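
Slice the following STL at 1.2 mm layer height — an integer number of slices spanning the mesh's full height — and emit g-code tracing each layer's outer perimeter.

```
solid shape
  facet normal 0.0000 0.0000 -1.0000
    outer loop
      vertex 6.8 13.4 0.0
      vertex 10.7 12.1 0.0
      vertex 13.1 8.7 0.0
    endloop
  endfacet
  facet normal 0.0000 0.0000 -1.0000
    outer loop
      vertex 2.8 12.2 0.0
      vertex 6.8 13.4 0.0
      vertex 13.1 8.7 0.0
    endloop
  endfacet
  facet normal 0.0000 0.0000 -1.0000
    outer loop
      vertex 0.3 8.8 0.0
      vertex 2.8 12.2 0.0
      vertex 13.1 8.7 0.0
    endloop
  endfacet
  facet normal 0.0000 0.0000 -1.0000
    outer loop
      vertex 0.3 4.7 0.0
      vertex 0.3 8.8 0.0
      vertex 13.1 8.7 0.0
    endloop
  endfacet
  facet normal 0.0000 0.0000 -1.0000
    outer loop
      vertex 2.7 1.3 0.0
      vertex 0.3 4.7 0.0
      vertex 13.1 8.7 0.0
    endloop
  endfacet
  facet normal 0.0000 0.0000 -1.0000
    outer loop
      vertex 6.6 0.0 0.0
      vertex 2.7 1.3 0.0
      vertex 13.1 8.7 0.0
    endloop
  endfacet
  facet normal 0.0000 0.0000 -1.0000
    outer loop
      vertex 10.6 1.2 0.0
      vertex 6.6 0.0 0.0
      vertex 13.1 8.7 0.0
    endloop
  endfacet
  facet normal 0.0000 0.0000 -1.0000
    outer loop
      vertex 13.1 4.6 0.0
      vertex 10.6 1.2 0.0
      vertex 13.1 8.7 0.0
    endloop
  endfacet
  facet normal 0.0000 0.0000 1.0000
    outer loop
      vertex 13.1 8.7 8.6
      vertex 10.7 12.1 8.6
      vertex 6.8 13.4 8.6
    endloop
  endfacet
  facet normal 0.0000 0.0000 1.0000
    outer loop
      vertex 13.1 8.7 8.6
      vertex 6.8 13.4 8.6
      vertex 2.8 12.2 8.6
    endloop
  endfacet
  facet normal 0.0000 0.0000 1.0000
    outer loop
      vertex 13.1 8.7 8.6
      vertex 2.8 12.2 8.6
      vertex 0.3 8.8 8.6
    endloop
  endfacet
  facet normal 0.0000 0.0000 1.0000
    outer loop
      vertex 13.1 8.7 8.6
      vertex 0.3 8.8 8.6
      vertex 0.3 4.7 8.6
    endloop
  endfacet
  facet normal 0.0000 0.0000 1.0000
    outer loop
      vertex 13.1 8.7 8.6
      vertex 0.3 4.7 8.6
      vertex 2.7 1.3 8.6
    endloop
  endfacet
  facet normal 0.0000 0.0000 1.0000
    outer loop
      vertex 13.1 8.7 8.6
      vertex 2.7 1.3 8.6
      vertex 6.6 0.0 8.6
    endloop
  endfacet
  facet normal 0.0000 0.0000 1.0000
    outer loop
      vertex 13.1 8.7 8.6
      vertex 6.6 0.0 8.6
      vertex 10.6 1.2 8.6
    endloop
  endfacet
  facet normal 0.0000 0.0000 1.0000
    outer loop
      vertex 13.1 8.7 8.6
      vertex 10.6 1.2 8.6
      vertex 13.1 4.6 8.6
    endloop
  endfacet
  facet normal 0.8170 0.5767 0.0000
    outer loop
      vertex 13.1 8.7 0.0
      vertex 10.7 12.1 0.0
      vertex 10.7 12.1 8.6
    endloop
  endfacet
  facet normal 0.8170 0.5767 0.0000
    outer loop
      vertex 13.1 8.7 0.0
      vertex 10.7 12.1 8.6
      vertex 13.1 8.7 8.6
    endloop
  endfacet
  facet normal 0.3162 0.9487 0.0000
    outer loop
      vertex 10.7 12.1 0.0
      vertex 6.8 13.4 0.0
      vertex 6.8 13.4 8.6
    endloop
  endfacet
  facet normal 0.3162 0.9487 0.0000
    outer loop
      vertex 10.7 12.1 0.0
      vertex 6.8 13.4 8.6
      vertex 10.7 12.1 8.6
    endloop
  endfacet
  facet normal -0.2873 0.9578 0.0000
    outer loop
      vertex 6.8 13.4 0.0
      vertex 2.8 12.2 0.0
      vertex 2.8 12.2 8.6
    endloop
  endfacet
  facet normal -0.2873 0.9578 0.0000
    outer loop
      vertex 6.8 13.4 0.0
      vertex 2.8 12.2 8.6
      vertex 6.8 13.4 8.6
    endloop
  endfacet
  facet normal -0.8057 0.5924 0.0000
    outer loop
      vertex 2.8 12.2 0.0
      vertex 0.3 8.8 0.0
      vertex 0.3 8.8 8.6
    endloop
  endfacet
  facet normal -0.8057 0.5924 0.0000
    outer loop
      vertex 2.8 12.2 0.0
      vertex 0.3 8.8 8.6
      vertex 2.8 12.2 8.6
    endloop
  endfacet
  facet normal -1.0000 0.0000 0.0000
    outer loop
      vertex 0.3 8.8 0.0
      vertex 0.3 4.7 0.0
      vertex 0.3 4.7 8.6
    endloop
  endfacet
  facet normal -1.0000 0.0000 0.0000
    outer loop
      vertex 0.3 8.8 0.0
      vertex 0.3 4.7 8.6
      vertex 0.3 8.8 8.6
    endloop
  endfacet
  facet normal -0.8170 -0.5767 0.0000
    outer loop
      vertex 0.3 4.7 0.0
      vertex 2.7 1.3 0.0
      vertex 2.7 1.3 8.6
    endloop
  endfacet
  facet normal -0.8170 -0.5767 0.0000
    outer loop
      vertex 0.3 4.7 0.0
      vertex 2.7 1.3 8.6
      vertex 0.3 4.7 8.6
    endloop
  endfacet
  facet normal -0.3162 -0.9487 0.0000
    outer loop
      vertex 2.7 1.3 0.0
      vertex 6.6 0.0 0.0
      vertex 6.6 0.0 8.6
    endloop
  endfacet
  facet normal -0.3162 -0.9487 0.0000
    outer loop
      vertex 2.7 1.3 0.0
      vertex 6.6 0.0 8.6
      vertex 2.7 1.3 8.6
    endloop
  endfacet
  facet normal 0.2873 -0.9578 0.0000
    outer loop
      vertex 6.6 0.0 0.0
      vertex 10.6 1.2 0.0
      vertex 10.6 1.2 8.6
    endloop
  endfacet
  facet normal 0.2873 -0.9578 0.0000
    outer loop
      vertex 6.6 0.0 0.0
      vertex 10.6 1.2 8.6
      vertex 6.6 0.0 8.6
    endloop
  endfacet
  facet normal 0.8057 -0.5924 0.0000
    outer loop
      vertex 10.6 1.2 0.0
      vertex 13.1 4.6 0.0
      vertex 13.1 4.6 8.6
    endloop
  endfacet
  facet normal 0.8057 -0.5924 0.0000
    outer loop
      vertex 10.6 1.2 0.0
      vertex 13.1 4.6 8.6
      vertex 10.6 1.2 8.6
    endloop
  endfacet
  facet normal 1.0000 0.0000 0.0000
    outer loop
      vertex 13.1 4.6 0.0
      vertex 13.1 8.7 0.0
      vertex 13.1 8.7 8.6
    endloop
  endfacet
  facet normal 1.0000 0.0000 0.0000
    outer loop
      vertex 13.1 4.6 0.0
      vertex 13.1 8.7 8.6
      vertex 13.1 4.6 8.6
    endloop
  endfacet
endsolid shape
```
; perimeter-only toolpath
G21 ; units = mm
G90 ; absolute positioning
G28 ; home
; layer 1
G0 Z1.2
G0 X13.1 Y8.7
G1 X10.7 Y12.1
G1 X6.8 Y13.4
G1 X2.8 Y12.2
G1 X0.3 Y8.8
G1 X0.3 Y4.7
G1 X2.7 Y1.3
G1 X6.6 Y0.0
G1 X10.6 Y1.2
G1 X13.1 Y4.6
G1 X13.1 Y8.7
; layer 2
G0 Z2.5
G0 X13.1 Y8.7
G1 X10.7 Y12.1
G1 X6.8 Y13.4
G1 X2.8 Y12.2
G1 X0.3 Y8.8
G1 X0.3 Y4.7
G1 X2.7 Y1.3
G1 X6.6 Y0.0
G1 X10.6 Y1.2
G1 X13.1 Y4.6
G1 X13.1 Y8.7
; layer 3
G0 Z3.7
G0 X13.1 Y8.7
G1 X10.7 Y12.1
G1 X6.8 Y13.4
G1 X2.8 Y12.2
G1 X0.3 Y8.8
G1 X0.3 Y4.7
G1 X2.7 Y1.3
G1 X6.6 Y0.0
G1 X10.6 Y1.2
G1 X13.1 Y4.6
G1 X13.1 Y8.7
; layer 4
G0 Z4.9
G0 X13.1 Y8.7
G1 X10.7 Y12.1
G1 X6.8 Y13.4
G1 X2.8 Y12.2
G1 X0.3 Y8.8
G1 X0.3 Y4.7
G1 X2.7 Y1.3
G1 X6.6 Y0.0
G1 X10.6 Y1.2
G1 X13.1 Y4.6
G1 X13.1 Y8.7
; layer 5
G0 Z6.1
G0 X13.1 Y8.7
G1 X10.7 Y12.1
G1 X6.8 Y13.4
G1 X2.8 Y12.2
G1 X0.3 Y8.8
G1 X0.3 Y4.7
G1 X2.7 Y1.3
G1 X6.6 Y0.0
G1 X10.6 Y1.2
G1 X13.1 Y4.6
G1 X13.1 Y8.7
; layer 6
G0 Z7.4
G0 X13.1 Y8.7
G1 X10.7 Y12.1
G1 X6.8 Y13.4
G1 X2.8 Y12.2
G1 X0.3 Y8.8
G1 X0.3 Y4.7
G1 X2.7 Y1.3
G1 X6.6 Y0.0
G1 X10.6 Y1.2
G1 X13.1 Y4.6
G1 X13.1 Y8.7
; layer 7
G0 Z8.6
G0 X13.1 Y8.7
G1 X10.7 Y12.1
G1 X6.8 Y13.4
G1 X2.8 Y12.2
G1 X0.3 Y8.8
G1 X0.3 Y4.7
G1 X2.7 Y1.3
G1 X6.6 Y0.0
G1 X10.6 Y1.2
G1 X13.1 Y4.6
G1 X13.1 Y8.7
M2 ; end

The solid is a regular 10-sided prism (a cylinder approximated with 10 flat sides), circumscribed radius ≈ 6.7 mm, height ≈ 8.6 mm. Slicing at Δz = 1.2 mm — 7 equal slices spanning the solid's height, so layer i sits at z = i·h/7 — gives 7 non-empty perimeters. Each is a 10-segment closed polygon; G0 lifts to the layer z and rapids to the start vertex, then G1 traces the edges.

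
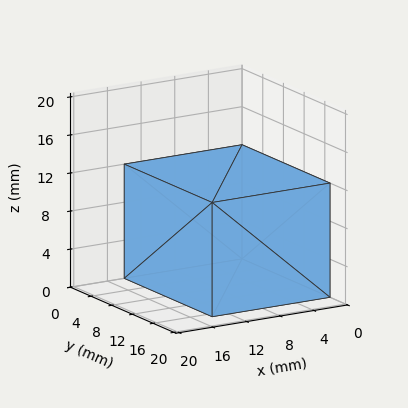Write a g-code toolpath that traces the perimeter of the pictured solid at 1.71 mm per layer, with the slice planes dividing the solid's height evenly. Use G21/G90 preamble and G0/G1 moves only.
Reading the render: the shape is a rectangular box, roughly 14 × 17 mm footprint and 12 mm tall (dimensions read to the nearest mm from the axis ticks). For the g-code, the solid's height is divided into equal slices at the stated Δz and each level perimeter traced with G1 moves after a G0 lift.

; perimeter-only toolpath
G21 ; units = mm
G90 ; absolute positioning
G28 ; home
; layer 1
G0 Z1.71
G0 X0.00 Y0.00
G1 X14.00 Y0.00
G1 X14.00 Y17.00
G1 X0.00 Y17.00
G1 X0.00 Y0.00
; layer 2
G0 Z3.43
G0 X0.00 Y0.00
G1 X14.00 Y0.00
G1 X14.00 Y17.00
G1 X0.00 Y17.00
G1 X0.00 Y0.00
; layer 3
G0 Z5.14
G0 X0.00 Y0.00
G1 X14.00 Y0.00
G1 X14.00 Y17.00
G1 X0.00 Y17.00
G1 X0.00 Y0.00
; layer 4
G0 Z6.86
G0 X0.00 Y0.00
G1 X14.00 Y0.00
G1 X14.00 Y17.00
G1 X0.00 Y17.00
G1 X0.00 Y0.00
; layer 5
G0 Z8.57
G0 X0.00 Y0.00
G1 X14.00 Y0.00
G1 X14.00 Y17.00
G1 X0.00 Y17.00
G1 X0.00 Y0.00
; layer 6
G0 Z10.29
G0 X0.00 Y0.00
G1 X14.00 Y0.00
G1 X14.00 Y17.00
G1 X0.00 Y17.00
G1 X0.00 Y0.00
; layer 7
G0 Z12.00
G0 X0.00 Y0.00
G1 X14.00 Y0.00
G1 X14.00 Y17.00
G1 X0.00 Y17.00
G1 X0.00 Y0.00
M2 ; end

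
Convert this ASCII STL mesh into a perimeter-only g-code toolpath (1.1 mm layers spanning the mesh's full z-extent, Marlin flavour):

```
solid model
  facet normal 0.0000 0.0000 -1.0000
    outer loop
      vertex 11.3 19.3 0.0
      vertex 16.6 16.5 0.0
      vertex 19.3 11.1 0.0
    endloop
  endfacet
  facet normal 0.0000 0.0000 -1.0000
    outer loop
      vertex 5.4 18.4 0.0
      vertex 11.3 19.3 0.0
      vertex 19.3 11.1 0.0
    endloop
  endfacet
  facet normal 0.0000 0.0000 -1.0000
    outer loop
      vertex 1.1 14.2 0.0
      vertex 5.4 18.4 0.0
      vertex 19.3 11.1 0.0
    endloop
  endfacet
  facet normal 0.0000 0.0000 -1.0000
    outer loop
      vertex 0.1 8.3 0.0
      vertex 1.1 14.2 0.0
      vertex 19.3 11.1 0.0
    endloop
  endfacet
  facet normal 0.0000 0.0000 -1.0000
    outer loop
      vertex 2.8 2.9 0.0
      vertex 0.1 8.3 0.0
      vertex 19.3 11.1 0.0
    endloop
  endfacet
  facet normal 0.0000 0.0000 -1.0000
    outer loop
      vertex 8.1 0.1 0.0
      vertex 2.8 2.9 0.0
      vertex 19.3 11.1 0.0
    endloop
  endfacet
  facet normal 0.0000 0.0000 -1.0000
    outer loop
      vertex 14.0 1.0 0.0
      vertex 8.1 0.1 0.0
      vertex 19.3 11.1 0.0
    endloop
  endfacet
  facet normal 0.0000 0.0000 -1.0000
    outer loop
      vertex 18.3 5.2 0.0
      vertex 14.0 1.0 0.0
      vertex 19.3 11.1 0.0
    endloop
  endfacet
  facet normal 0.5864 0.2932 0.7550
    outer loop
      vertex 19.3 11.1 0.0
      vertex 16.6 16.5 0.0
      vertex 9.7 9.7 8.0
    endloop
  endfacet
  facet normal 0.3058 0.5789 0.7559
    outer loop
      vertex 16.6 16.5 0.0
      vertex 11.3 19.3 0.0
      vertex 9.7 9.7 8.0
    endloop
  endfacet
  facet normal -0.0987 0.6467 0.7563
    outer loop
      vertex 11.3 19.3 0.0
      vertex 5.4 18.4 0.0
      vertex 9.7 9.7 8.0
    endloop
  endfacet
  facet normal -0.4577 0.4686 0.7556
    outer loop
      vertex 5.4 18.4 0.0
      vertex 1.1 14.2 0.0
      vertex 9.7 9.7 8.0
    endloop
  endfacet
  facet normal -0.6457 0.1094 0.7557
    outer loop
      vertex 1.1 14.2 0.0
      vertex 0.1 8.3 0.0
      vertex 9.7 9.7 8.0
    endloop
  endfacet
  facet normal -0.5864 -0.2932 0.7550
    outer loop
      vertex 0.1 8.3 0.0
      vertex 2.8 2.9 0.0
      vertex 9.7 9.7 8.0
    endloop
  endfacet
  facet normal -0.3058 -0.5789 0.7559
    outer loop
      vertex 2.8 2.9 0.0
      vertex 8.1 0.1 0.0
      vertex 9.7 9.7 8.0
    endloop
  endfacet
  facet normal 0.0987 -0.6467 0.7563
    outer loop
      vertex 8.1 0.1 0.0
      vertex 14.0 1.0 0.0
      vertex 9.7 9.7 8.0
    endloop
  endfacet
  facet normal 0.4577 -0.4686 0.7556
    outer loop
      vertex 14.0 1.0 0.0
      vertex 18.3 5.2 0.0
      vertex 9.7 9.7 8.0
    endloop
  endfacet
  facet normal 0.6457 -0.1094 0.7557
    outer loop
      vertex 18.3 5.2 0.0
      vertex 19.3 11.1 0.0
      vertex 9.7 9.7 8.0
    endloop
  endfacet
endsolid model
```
; perimeter-only toolpath
G21 ; units = mm
G90 ; absolute positioning
G28 ; home
; layer 1
G0 Z1.1
G0 X17.9 Y10.9
G1 X15.6 Y15.5
G1 X11.1 Y17.9
G1 X6.0 Y17.2
G1 X2.3 Y13.6
G1 X1.5 Y8.5
G1 X3.8 Y3.9
G1 X8.3 Y1.5
G1 X13.4 Y2.2
G1 X17.1 Y5.8
G1 X17.9 Y10.9
; layer 2
G0 Z2.3
G0 X16.6 Y10.7
G1 X14.6 Y14.6
G1 X10.8 Y16.6
G1 X6.6 Y15.9
G1 X3.6 Y12.9
G1 X2.8 Y8.7
G1 X4.8 Y4.8
G1 X8.6 Y2.8
G1 X12.8 Y3.5
G1 X15.8 Y6.5
G1 X16.6 Y10.7
; layer 3
G0 Z3.4
G0 X15.2 Y10.5
G1 X13.6 Y13.6
G1 X10.6 Y15.2
G1 X7.2 Y14.7
G1 X4.8 Y12.3
G1 X4.2 Y8.9
G1 X5.8 Y5.8
G1 X8.8 Y4.2
G1 X12.2 Y4.7
G1 X14.6 Y7.1
G1 X15.2 Y10.5
; layer 4
G0 Z4.6
G0 X13.8 Y10.3
G1 X12.7 Y12.6
G1 X10.4 Y13.8
G1 X7.9 Y13.4
G1 X6.0 Y11.6
G1 X5.6 Y9.1
G1 X6.7 Y6.8
G1 X9.0 Y5.6
G1 X11.5 Y6.0
G1 X13.4 Y7.8
G1 X13.8 Y10.3
; layer 5
G0 Z5.7
G0 X12.4 Y10.1
G1 X11.7 Y11.6
G1 X10.2 Y12.4
G1 X8.5 Y12.2
G1 X7.2 Y11.0
G1 X7.0 Y9.3
G1 X7.7 Y7.8
G1 X9.2 Y7.0
G1 X10.9 Y7.2
G1 X12.2 Y8.4
G1 X12.4 Y10.1
; layer 6
G0 Z6.9
G0 X11.1 Y9.9
G1 X10.7 Y10.7
G1 X9.9 Y11.1
G1 X9.1 Y10.9
G1 X8.5 Y10.3
G1 X8.3 Y9.5
G1 X8.7 Y8.7
G1 X9.5 Y8.3
G1 X10.3 Y8.5
G1 X10.9 Y9.1
G1 X11.1 Y9.9
M2 ; end

The solid is a regular 10-sided pyramid, base circumscribed radius ≈ 9.7 mm, apex at z ≈ 8 mm. Slicing at Δz = 1.1 mm — 7 equal slices spanning the solid's height, so layer i sits at z = i·h/7 — gives 6 non-empty perimeters. Each is a 10-segment closed polygon; G0 lifts to the layer z and rapids to the start vertex, then G1 traces the edges. The cross-section shrinks linearly with z (the slice at the apex is degenerate and omitted).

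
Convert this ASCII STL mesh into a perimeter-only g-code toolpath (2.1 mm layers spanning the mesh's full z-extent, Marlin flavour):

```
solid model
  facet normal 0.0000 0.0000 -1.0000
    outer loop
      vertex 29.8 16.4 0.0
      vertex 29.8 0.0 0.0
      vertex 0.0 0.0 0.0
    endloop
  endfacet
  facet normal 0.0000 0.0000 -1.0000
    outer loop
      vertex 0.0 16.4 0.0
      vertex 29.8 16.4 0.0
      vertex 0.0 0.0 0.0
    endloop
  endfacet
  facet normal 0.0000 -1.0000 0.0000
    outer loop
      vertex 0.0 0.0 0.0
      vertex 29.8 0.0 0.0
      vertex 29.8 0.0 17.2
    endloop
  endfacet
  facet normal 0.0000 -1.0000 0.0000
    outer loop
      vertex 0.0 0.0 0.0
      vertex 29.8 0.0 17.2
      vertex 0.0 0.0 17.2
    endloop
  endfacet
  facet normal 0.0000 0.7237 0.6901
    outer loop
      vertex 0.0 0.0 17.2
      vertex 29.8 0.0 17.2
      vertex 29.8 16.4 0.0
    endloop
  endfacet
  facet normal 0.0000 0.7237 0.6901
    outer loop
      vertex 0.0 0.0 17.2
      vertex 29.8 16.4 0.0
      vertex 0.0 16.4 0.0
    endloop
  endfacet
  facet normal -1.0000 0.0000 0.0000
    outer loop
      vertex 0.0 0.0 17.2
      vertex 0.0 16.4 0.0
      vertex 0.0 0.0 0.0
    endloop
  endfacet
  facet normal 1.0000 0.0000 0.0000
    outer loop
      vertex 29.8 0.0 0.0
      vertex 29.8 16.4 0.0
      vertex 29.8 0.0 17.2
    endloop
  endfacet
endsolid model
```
; perimeter-only toolpath
G21 ; units = mm
G90 ; absolute positioning
G28 ; home
; layer 1
G0 Z2.1
G0 X0.0 Y0.0
G1 X29.8 Y0.0
G1 X29.8 Y14.3
G1 X0.0 Y14.3
G1 X0.0 Y0.0
; layer 2
G0 Z4.3
G0 X0.0 Y0.0
G1 X29.8 Y0.0
G1 X29.8 Y12.3
G1 X0.0 Y12.3
G1 X0.0 Y0.0
; layer 3
G0 Z6.4
G0 X0.0 Y0.0
G1 X29.8 Y0.0
G1 X29.8 Y10.2
G1 X0.0 Y10.2
G1 X0.0 Y0.0
; layer 4
G0 Z8.6
G0 X0.0 Y0.0
G1 X29.8 Y0.0
G1 X29.8 Y8.2
G1 X0.0 Y8.2
G1 X0.0 Y0.0
; layer 5
G0 Z10.8
G0 X0.0 Y0.0
G1 X29.8 Y0.0
G1 X29.8 Y6.1
G1 X0.0 Y6.1
G1 X0.0 Y0.0
; layer 6
G0 Z12.9
G0 X0.0 Y0.0
G1 X29.8 Y0.0
G1 X29.8 Y4.1
G1 X0.0 Y4.1
G1 X0.0 Y0.0
; layer 7
G0 Z15.0
G0 X0.0 Y0.0
G1 X29.8 Y0.0
G1 X29.8 Y2.0
G1 X0.0 Y2.0
G1 X0.0 Y0.0
M2 ; end

The solid is a wedge (ramp): 29.8 × 16.4 mm base, rising to 17.2 mm along the y=0 edge and sloping linearly to z=0 at y=16.4. Slicing at Δz = 2.1 mm — 8 equal slices spanning the solid's height, so layer i sits at z = i·h/8 — gives 7 non-empty perimeters. Each is a 4-segment closed polygon; G0 lifts to the layer z and rapids to the start vertex, then G1 traces the edges. The cross-section shrinks linearly with z (the slice at the apex is degenerate and omitted).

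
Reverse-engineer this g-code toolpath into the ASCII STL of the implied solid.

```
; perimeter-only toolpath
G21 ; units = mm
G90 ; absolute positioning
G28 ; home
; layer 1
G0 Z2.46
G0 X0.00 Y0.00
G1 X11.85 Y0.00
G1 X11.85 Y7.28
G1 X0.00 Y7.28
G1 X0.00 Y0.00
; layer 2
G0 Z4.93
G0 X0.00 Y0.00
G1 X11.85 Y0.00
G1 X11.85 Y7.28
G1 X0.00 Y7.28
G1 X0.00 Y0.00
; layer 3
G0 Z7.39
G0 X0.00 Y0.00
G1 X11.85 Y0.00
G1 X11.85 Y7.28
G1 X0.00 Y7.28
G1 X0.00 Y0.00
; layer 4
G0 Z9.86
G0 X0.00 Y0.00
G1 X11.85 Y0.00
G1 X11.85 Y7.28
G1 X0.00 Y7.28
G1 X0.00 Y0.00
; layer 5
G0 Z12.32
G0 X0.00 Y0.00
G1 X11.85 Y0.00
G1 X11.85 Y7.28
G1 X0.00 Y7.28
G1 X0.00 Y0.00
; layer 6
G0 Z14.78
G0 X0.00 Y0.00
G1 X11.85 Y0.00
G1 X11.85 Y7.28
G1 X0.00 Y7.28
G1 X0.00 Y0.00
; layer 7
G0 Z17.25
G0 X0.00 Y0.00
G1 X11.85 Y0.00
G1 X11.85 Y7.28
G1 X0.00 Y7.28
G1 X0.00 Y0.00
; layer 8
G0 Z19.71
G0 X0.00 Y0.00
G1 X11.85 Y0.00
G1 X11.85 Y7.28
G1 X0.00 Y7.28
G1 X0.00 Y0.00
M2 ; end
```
solid part
  facet normal 0.0000 0.0000 -1.0000
    outer loop
      vertex 11.85 7.28 0.00
      vertex 11.85 0.00 0.00
      vertex 0.00 0.00 0.00
    endloop
  endfacet
  facet normal 0.0000 0.0000 -1.0000
    outer loop
      vertex 0.00 7.28 0.00
      vertex 11.85 7.28 0.00
      vertex 0.00 0.00 0.00
    endloop
  endfacet
  facet normal 0.0000 0.0000 1.0000
    outer loop
      vertex 0.00 0.00 19.71
      vertex 11.85 0.00 19.71
      vertex 11.85 7.28 19.71
    endloop
  endfacet
  facet normal 0.0000 0.0000 1.0000
    outer loop
      vertex 0.00 0.00 19.71
      vertex 11.85 7.28 19.71
      vertex 0.00 7.28 19.71
    endloop
  endfacet
  facet normal 0.0000 -1.0000 0.0000
    outer loop
      vertex 0.00 0.00 0.00
      vertex 11.85 0.00 0.00
      vertex 11.85 0.00 19.71
    endloop
  endfacet
  facet normal 0.0000 -1.0000 0.0000
    outer loop
      vertex 0.00 0.00 0.00
      vertex 11.85 0.00 19.71
      vertex 0.00 0.00 19.71
    endloop
  endfacet
  facet normal 0.0000 1.0000 0.0000
    outer loop
      vertex 11.85 7.28 19.71
      vertex 11.85 7.28 0.00
      vertex 0.00 7.28 0.00
    endloop
  endfacet
  facet normal 0.0000 1.0000 0.0000
    outer loop
      vertex 0.00 7.28 19.71
      vertex 11.85 7.28 19.71
      vertex 0.00 7.28 0.00
    endloop
  endfacet
  facet normal -1.0000 0.0000 0.0000
    outer loop
      vertex 0.00 7.28 19.71
      vertex 0.00 7.28 0.00
      vertex 0.00 0.00 0.00
    endloop
  endfacet
  facet normal -1.0000 0.0000 0.0000
    outer loop
      vertex 0.00 0.00 19.71
      vertex 0.00 7.28 19.71
      vertex 0.00 0.00 0.00
    endloop
  endfacet
  facet normal 1.0000 0.0000 0.0000
    outer loop
      vertex 11.85 0.00 0.00
      vertex 11.85 7.28 0.00
      vertex 11.85 7.28 19.71
    endloop
  endfacet
  facet normal 1.0000 0.0000 0.0000
    outer loop
      vertex 11.85 0.00 0.00
      vertex 11.85 7.28 19.71
      vertex 11.85 0.00 19.71
    endloop
  endfacet
endsolid part

The G0 Z moves step by Δz≈2.46 mm. Every layer's G1 loop is the same polygon, so the solid is a straight extrusion of it from z=0 to z≈19.7. Closing with flat bottom and top caps and triangulating gives 12 facets — a rectangular box, roughly 11.8 × 7.28 mm footprint and 19.7 mm tall.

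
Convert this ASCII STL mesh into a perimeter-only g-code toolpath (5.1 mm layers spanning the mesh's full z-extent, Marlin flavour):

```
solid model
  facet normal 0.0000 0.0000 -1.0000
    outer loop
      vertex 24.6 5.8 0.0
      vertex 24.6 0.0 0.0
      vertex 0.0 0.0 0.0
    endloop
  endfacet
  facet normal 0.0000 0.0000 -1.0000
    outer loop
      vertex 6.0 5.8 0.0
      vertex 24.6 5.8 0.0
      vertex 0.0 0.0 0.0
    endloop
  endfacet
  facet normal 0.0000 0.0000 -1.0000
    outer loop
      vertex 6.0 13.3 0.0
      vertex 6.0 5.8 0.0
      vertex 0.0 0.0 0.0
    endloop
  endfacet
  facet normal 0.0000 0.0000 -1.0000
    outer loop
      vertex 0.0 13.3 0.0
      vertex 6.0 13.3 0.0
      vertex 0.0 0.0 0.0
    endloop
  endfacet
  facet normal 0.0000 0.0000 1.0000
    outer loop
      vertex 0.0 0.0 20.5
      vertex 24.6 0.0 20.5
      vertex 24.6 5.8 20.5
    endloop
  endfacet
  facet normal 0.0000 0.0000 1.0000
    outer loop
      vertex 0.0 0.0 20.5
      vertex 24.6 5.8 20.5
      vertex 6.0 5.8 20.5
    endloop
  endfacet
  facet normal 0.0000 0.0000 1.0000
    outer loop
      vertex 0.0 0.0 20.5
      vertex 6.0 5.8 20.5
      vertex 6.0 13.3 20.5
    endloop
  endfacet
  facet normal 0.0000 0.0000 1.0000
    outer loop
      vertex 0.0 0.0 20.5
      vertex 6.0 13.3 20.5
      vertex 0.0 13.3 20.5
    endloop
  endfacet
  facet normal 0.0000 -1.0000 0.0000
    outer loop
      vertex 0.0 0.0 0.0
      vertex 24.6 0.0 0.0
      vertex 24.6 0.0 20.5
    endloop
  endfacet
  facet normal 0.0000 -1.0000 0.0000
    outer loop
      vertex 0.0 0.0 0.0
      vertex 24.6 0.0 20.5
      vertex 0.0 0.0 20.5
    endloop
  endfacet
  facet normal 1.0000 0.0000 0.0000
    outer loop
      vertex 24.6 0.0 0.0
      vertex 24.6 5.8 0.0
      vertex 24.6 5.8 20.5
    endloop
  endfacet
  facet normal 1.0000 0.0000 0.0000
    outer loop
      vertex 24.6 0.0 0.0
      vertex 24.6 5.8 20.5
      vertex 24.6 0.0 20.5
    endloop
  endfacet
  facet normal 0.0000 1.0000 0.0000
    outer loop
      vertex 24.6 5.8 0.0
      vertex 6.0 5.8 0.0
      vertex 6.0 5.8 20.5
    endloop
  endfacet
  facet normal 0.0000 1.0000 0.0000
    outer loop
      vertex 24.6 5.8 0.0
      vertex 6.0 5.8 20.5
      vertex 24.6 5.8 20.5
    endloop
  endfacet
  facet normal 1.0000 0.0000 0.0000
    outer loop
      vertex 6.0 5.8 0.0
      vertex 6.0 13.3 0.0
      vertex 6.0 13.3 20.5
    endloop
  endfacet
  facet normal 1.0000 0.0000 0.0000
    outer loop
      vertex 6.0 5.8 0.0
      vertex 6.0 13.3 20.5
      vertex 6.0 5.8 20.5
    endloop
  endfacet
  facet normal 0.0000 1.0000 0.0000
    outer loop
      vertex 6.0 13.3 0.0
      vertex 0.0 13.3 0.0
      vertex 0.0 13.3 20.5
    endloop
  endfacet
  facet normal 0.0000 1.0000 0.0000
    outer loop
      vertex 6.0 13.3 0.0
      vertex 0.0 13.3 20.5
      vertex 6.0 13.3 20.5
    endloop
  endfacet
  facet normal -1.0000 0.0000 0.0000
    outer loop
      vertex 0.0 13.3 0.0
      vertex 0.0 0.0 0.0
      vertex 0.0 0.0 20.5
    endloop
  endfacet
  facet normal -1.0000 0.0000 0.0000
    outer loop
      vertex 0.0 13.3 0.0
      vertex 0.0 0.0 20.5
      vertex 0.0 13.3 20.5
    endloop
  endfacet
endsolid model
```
; perimeter-only toolpath
G21 ; units = mm
G90 ; absolute positioning
G28 ; home
; layer 1
G0 Z5.1
G0 X0.0 Y0.0
G1 X24.6 Y0.0
G1 X24.6 Y5.8
G1 X6.0 Y5.8
G1 X6.0 Y13.3
G1 X0.0 Y13.3
G1 X0.0 Y0.0
; layer 2
G0 Z10.2
G0 X0.0 Y0.0
G1 X24.6 Y0.0
G1 X24.6 Y5.8
G1 X6.0 Y5.8
G1 X6.0 Y13.3
G1 X0.0 Y13.3
G1 X0.0 Y0.0
; layer 3
G0 Z15.4
G0 X0.0 Y0.0
G1 X24.6 Y0.0
G1 X24.6 Y5.8
G1 X6.0 Y5.8
G1 X6.0 Y13.3
G1 X0.0 Y13.3
G1 X0.0 Y0.0
; layer 4
G0 Z20.5
G0 X0.0 Y0.0
G1 X24.6 Y0.0
G1 X24.6 Y5.8
G1 X6.0 Y5.8
G1 X6.0 Y13.3
G1 X0.0 Y13.3
G1 X0.0 Y0.0
M2 ; end

The solid is an L-shaped prism: outer 24.6 × 13.3 mm, arm thicknesses ≈ 5.8 mm (horizontal) and 6 mm (vertical), extruded 20.5 mm in z. Slicing at Δz = 5.1 mm — 4 equal slices spanning the solid's height, so layer i sits at z = i·h/4 — gives 4 non-empty perimeters. Each is a 6-segment closed polygon; G0 lifts to the layer z and rapids to the start vertex, then G1 traces the edges.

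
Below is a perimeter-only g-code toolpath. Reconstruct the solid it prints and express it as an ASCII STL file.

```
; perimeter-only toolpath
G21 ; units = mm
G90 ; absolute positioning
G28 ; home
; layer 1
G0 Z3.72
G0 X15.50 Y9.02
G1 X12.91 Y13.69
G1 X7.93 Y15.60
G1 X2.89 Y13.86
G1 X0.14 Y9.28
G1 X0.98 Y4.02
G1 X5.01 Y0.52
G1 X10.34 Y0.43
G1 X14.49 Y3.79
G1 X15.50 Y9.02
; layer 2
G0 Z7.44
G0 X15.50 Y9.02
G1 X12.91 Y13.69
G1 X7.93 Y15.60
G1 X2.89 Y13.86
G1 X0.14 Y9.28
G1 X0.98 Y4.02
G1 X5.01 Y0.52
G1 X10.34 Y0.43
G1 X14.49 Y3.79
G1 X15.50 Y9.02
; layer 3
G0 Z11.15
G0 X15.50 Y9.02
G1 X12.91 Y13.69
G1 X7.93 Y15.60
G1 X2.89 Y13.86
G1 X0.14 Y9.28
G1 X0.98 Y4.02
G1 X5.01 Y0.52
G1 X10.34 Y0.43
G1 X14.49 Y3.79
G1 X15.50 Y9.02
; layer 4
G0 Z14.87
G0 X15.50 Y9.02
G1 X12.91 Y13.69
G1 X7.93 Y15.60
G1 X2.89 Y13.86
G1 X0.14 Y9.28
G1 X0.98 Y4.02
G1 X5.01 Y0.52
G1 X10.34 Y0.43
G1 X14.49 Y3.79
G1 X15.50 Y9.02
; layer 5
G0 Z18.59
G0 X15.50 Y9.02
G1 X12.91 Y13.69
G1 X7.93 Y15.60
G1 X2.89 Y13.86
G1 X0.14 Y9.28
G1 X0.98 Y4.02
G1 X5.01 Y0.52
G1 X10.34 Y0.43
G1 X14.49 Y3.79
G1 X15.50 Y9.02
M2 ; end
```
solid part
  facet normal 0.0000 0.0000 -1.0000
    outer loop
      vertex 7.93 15.60 0.00
      vertex 12.91 13.69 0.00
      vertex 15.50 9.02 0.00
    endloop
  endfacet
  facet normal 0.0000 0.0000 -1.0000
    outer loop
      vertex 2.89 13.86 0.00
      vertex 7.93 15.60 0.00
      vertex 15.50 9.02 0.00
    endloop
  endfacet
  facet normal 0.0000 0.0000 -1.0000
    outer loop
      vertex 0.14 9.28 0.00
      vertex 2.89 13.86 0.00
      vertex 15.50 9.02 0.00
    endloop
  endfacet
  facet normal 0.0000 0.0000 -1.0000
    outer loop
      vertex 0.98 4.02 0.00
      vertex 0.14 9.28 0.00
      vertex 15.50 9.02 0.00
    endloop
  endfacet
  facet normal 0.0000 0.0000 -1.0000
    outer loop
      vertex 5.01 0.52 0.00
      vertex 0.98 4.02 0.00
      vertex 15.50 9.02 0.00
    endloop
  endfacet
  facet normal 0.0000 0.0000 -1.0000
    outer loop
      vertex 10.34 0.43 0.00
      vertex 5.01 0.52 0.00
      vertex 15.50 9.02 0.00
    endloop
  endfacet
  facet normal 0.0000 0.0000 -1.0000
    outer loop
      vertex 14.49 3.79 0.00
      vertex 10.34 0.43 0.00
      vertex 15.50 9.02 0.00
    endloop
  endfacet
  facet normal 0.0000 0.0000 1.0000
    outer loop
      vertex 15.50 9.02 18.59
      vertex 12.91 13.69 18.59
      vertex 7.93 15.60 18.59
    endloop
  endfacet
  facet normal 0.0000 0.0000 1.0000
    outer loop
      vertex 15.50 9.02 18.59
      vertex 7.93 15.60 18.59
      vertex 2.89 13.86 18.59
    endloop
  endfacet
  facet normal 0.0000 0.0000 1.0000
    outer loop
      vertex 15.50 9.02 18.59
      vertex 2.89 13.86 18.59
      vertex 0.14 9.28 18.59
    endloop
  endfacet
  facet normal 0.0000 0.0000 1.0000
    outer loop
      vertex 15.50 9.02 18.59
      vertex 0.14 9.28 18.59
      vertex 0.98 4.02 18.59
    endloop
  endfacet
  facet normal 0.0000 0.0000 1.0000
    outer loop
      vertex 15.50 9.02 18.59
      vertex 0.98 4.02 18.59
      vertex 5.01 0.52 18.59
    endloop
  endfacet
  facet normal 0.0000 0.0000 1.0000
    outer loop
      vertex 15.50 9.02 18.59
      vertex 5.01 0.52 18.59
      vertex 10.34 0.43 18.59
    endloop
  endfacet
  facet normal 0.0000 0.0000 1.0000
    outer loop
      vertex 15.50 9.02 18.59
      vertex 10.34 0.43 18.59
      vertex 14.49 3.79 18.59
    endloop
  endfacet
  facet normal 0.8745 0.4850 0.0000
    outer loop
      vertex 15.50 9.02 0.00
      vertex 12.91 13.69 0.00
      vertex 12.91 13.69 18.59
    endloop
  endfacet
  facet normal 0.8745 0.4850 0.0000
    outer loop
      vertex 15.50 9.02 0.00
      vertex 12.91 13.69 18.59
      vertex 15.50 9.02 18.59
    endloop
  endfacet
  facet normal 0.3581 0.9337 0.0000
    outer loop
      vertex 12.91 13.69 0.00
      vertex 7.93 15.60 0.00
      vertex 7.93 15.60 18.59
    endloop
  endfacet
  facet normal 0.3581 0.9337 0.0000
    outer loop
      vertex 12.91 13.69 0.00
      vertex 7.93 15.60 18.59
      vertex 12.91 13.69 18.59
    endloop
  endfacet
  facet normal -0.3263 0.9453 0.0000
    outer loop
      vertex 7.93 15.60 0.00
      vertex 2.89 13.86 0.00
      vertex 2.89 13.86 18.59
    endloop
  endfacet
  facet normal -0.3263 0.9453 0.0000
    outer loop
      vertex 7.93 15.60 0.00
      vertex 2.89 13.86 18.59
      vertex 7.93 15.60 18.59
    endloop
  endfacet
  facet normal -0.8573 0.5148 0.0000
    outer loop
      vertex 2.89 13.86 0.00
      vertex 0.14 9.28 0.00
      vertex 0.14 9.28 18.59
    endloop
  endfacet
  facet normal -0.8573 0.5148 0.0000
    outer loop
      vertex 2.89 13.86 0.00
      vertex 0.14 9.28 18.59
      vertex 2.89 13.86 18.59
    endloop
  endfacet
  facet normal -0.9875 -0.1577 0.0000
    outer loop
      vertex 0.14 9.28 0.00
      vertex 0.98 4.02 0.00
      vertex 0.98 4.02 18.59
    endloop
  endfacet
  facet normal -0.9875 -0.1577 0.0000
    outer loop
      vertex 0.14 9.28 0.00
      vertex 0.98 4.02 18.59
      vertex 0.14 9.28 18.59
    endloop
  endfacet
  facet normal -0.6557 -0.7550 0.0000
    outer loop
      vertex 0.98 4.02 0.00
      vertex 5.01 0.52 0.00
      vertex 5.01 0.52 18.59
    endloop
  endfacet
  facet normal -0.6557 -0.7550 0.0000
    outer loop
      vertex 0.98 4.02 0.00
      vertex 5.01 0.52 18.59
      vertex 0.98 4.02 18.59
    endloop
  endfacet
  facet normal -0.0169 -0.9999 0.0000
    outer loop
      vertex 5.01 0.52 0.00
      vertex 10.34 0.43 0.00
      vertex 10.34 0.43 18.59
    endloop
  endfacet
  facet normal -0.0169 -0.9999 0.0000
    outer loop
      vertex 5.01 0.52 0.00
      vertex 10.34 0.43 18.59
      vertex 5.01 0.52 18.59
    endloop
  endfacet
  facet normal 0.6293 -0.7772 0.0000
    outer loop
      vertex 10.34 0.43 0.00
      vertex 14.49 3.79 0.00
      vertex 14.49 3.79 18.59
    endloop
  endfacet
  facet normal 0.6293 -0.7772 0.0000
    outer loop
      vertex 10.34 0.43 0.00
      vertex 14.49 3.79 18.59
      vertex 10.34 0.43 18.59
    endloop
  endfacet
  facet normal 0.9819 -0.1896 0.0000
    outer loop
      vertex 14.49 3.79 0.00
      vertex 15.50 9.02 0.00
      vertex 15.50 9.02 18.59
    endloop
  endfacet
  facet normal 0.9819 -0.1896 0.0000
    outer loop
      vertex 14.49 3.79 0.00
      vertex 15.50 9.02 18.59
      vertex 14.49 3.79 18.59
    endloop
  endfacet
endsolid part

The G0 Z moves step by Δz≈3.72 mm. Every layer's G1 loop is the same polygon, so the solid is a straight extrusion of it from z=0 to z≈18.6. Closing with flat bottom and top caps and triangulating gives 32 facets — a regular 9-sided prism (a cylinder approximated with 9 flat sides), circumscribed radius ≈ 7.8 mm, height ≈ 18.6 mm.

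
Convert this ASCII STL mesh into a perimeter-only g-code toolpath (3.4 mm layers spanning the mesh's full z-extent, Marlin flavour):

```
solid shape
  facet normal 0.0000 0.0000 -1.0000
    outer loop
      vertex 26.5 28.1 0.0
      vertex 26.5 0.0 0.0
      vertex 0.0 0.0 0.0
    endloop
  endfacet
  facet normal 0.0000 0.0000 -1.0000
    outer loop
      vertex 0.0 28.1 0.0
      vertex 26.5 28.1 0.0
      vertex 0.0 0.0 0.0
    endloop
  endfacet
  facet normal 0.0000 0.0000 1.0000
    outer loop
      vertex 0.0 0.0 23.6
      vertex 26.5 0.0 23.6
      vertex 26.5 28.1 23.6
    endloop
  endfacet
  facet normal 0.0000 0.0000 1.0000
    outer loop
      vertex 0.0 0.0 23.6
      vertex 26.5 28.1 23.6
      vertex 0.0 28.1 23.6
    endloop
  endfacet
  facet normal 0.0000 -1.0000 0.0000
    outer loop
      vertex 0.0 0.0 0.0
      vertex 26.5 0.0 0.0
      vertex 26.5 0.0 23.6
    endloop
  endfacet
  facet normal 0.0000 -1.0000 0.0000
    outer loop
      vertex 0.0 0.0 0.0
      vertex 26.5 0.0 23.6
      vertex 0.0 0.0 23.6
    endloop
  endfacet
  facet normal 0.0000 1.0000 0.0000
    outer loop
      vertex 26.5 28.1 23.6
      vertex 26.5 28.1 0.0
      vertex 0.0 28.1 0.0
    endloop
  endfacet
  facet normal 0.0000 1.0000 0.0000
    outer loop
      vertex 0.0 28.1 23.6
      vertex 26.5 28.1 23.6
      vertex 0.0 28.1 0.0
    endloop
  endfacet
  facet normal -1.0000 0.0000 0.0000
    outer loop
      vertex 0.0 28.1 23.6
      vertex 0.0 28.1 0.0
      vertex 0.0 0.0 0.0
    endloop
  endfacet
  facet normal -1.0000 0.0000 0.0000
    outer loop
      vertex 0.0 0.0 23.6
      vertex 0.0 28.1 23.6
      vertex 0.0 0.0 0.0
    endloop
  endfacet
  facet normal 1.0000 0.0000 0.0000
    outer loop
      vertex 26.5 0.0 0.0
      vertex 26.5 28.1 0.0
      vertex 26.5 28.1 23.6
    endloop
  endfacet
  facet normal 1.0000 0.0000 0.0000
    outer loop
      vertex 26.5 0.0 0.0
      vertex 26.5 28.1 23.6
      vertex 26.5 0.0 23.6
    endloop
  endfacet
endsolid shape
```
; perimeter-only toolpath
G21 ; units = mm
G90 ; absolute positioning
G28 ; home
; layer 1
G0 Z3.4
G0 X0.0 Y0.0
G1 X26.5 Y0.0
G1 X26.5 Y28.1
G1 X0.0 Y28.1
G1 X0.0 Y0.0
; layer 2
G0 Z6.7
G0 X0.0 Y0.0
G1 X26.5 Y0.0
G1 X26.5 Y28.1
G1 X0.0 Y28.1
G1 X0.0 Y0.0
; layer 3
G0 Z10.1
G0 X0.0 Y0.0
G1 X26.5 Y0.0
G1 X26.5 Y28.1
G1 X0.0 Y28.1
G1 X0.0 Y0.0
; layer 4
G0 Z13.5
G0 X0.0 Y0.0
G1 X26.5 Y0.0
G1 X26.5 Y28.1
G1 X0.0 Y28.1
G1 X0.0 Y0.0
; layer 5
G0 Z16.9
G0 X0.0 Y0.0
G1 X26.5 Y0.0
G1 X26.5 Y28.1
G1 X0.0 Y28.1
G1 X0.0 Y0.0
; layer 6
G0 Z20.2
G0 X0.0 Y0.0
G1 X26.5 Y0.0
G1 X26.5 Y28.1
G1 X0.0 Y28.1
G1 X0.0 Y0.0
; layer 7
G0 Z23.6
G0 X0.0 Y0.0
G1 X26.5 Y0.0
G1 X26.5 Y28.1
G1 X0.0 Y28.1
G1 X0.0 Y0.0
M2 ; end

The solid is a rectangular box, roughly 26.5 × 28.1 mm footprint and 23.6 mm tall. Slicing at Δz = 3.4 mm — 7 equal slices spanning the solid's height, so layer i sits at z = i·h/7 — gives 7 non-empty perimeters. Each is a 4-segment closed polygon; G0 lifts to the layer z and rapids to the start vertex, then G1 traces the edges.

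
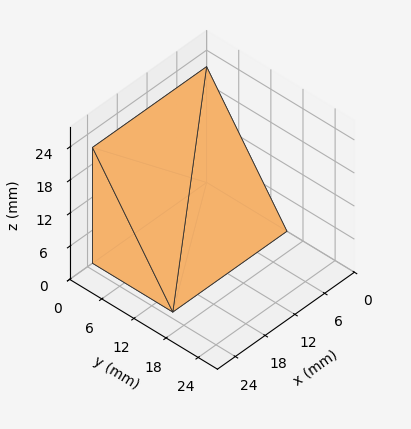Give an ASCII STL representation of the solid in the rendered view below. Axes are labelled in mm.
Reading the render: the shape is a wedge (ramp): 23 × 15 mm base, rising to 21 mm along the y=0 edge and sloping linearly to z=0 at y=15 (dimensions read to the nearest mm from the axis ticks). For the STL, each face is triangulated and given an outward normal.

solid part
  facet normal 0.0000 0.0000 -1.0000
    outer loop
      vertex 23.00 15.00 0.00
      vertex 23.00 0.00 0.00
      vertex 0.00 0.00 0.00
    endloop
  endfacet
  facet normal 0.0000 0.0000 -1.0000
    outer loop
      vertex 0.00 15.00 0.00
      vertex 23.00 15.00 0.00
      vertex 0.00 0.00 0.00
    endloop
  endfacet
  facet normal 0.0000 -1.0000 0.0000
    outer loop
      vertex 0.00 0.00 0.00
      vertex 23.00 0.00 0.00
      vertex 23.00 0.00 21.00
    endloop
  endfacet
  facet normal 0.0000 -1.0000 0.0000
    outer loop
      vertex 0.00 0.00 0.00
      vertex 23.00 0.00 21.00
      vertex 0.00 0.00 21.00
    endloop
  endfacet
  facet normal 0.0000 0.8137 0.5812
    outer loop
      vertex 0.00 0.00 21.00
      vertex 23.00 0.00 21.00
      vertex 23.00 15.00 0.00
    endloop
  endfacet
  facet normal 0.0000 0.8137 0.5812
    outer loop
      vertex 0.00 0.00 21.00
      vertex 23.00 15.00 0.00
      vertex 0.00 15.00 0.00
    endloop
  endfacet
  facet normal -1.0000 0.0000 0.0000
    outer loop
      vertex 0.00 0.00 21.00
      vertex 0.00 15.00 0.00
      vertex 0.00 0.00 0.00
    endloop
  endfacet
  facet normal 1.0000 0.0000 0.0000
    outer loop
      vertex 23.00 0.00 0.00
      vertex 23.00 15.00 0.00
      vertex 23.00 0.00 21.00
    endloop
  endfacet
endsolid part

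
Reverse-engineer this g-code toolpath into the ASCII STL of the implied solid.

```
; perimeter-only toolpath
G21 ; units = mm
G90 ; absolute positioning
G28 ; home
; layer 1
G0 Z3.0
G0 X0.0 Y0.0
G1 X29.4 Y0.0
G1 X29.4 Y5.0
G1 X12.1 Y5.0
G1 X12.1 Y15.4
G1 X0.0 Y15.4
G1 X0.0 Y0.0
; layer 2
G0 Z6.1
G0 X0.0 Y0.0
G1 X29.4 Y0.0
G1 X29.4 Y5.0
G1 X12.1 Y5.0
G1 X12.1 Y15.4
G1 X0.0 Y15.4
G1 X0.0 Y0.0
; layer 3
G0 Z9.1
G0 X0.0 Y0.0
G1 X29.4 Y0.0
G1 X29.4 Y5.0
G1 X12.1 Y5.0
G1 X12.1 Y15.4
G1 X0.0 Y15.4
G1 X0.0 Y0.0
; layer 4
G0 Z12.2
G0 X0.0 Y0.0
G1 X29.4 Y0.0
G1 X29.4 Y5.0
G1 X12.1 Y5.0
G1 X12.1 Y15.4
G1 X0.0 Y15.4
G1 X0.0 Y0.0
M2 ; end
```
solid part
  facet normal 0.0000 0.0000 -1.0000
    outer loop
      vertex 29.4 5.0 0.0
      vertex 29.4 0.0 0.0
      vertex 0.0 0.0 0.0
    endloop
  endfacet
  facet normal 0.0000 0.0000 -1.0000
    outer loop
      vertex 12.1 5.0 0.0
      vertex 29.4 5.0 0.0
      vertex 0.0 0.0 0.0
    endloop
  endfacet
  facet normal 0.0000 0.0000 -1.0000
    outer loop
      vertex 12.1 15.4 0.0
      vertex 12.1 5.0 0.0
      vertex 0.0 0.0 0.0
    endloop
  endfacet
  facet normal 0.0000 0.0000 -1.0000
    outer loop
      vertex 0.0 15.4 0.0
      vertex 12.1 15.4 0.0
      vertex 0.0 0.0 0.0
    endloop
  endfacet
  facet normal 0.0000 0.0000 1.0000
    outer loop
      vertex 0.0 0.0 12.2
      vertex 29.4 0.0 12.2
      vertex 29.4 5.0 12.2
    endloop
  endfacet
  facet normal 0.0000 0.0000 1.0000
    outer loop
      vertex 0.0 0.0 12.2
      vertex 29.4 5.0 12.2
      vertex 12.1 5.0 12.2
    endloop
  endfacet
  facet normal 0.0000 0.0000 1.0000
    outer loop
      vertex 0.0 0.0 12.2
      vertex 12.1 5.0 12.2
      vertex 12.1 15.4 12.2
    endloop
  endfacet
  facet normal 0.0000 0.0000 1.0000
    outer loop
      vertex 0.0 0.0 12.2
      vertex 12.1 15.4 12.2
      vertex 0.0 15.4 12.2
    endloop
  endfacet
  facet normal 0.0000 -1.0000 0.0000
    outer loop
      vertex 0.0 0.0 0.0
      vertex 29.4 0.0 0.0
      vertex 29.4 0.0 12.2
    endloop
  endfacet
  facet normal 0.0000 -1.0000 0.0000
    outer loop
      vertex 0.0 0.0 0.0
      vertex 29.4 0.0 12.2
      vertex 0.0 0.0 12.2
    endloop
  endfacet
  facet normal 1.0000 0.0000 0.0000
    outer loop
      vertex 29.4 0.0 0.0
      vertex 29.4 5.0 0.0
      vertex 29.4 5.0 12.2
    endloop
  endfacet
  facet normal 1.0000 0.0000 0.0000
    outer loop
      vertex 29.4 0.0 0.0
      vertex 29.4 5.0 12.2
      vertex 29.4 0.0 12.2
    endloop
  endfacet
  facet normal 0.0000 1.0000 0.0000
    outer loop
      vertex 29.4 5.0 0.0
      vertex 12.1 5.0 0.0
      vertex 12.1 5.0 12.2
    endloop
  endfacet
  facet normal 0.0000 1.0000 0.0000
    outer loop
      vertex 29.4 5.0 0.0
      vertex 12.1 5.0 12.2
      vertex 29.4 5.0 12.2
    endloop
  endfacet
  facet normal 1.0000 0.0000 0.0000
    outer loop
      vertex 12.1 5.0 0.0
      vertex 12.1 15.4 0.0
      vertex 12.1 15.4 12.2
    endloop
  endfacet
  facet normal 1.0000 0.0000 0.0000
    outer loop
      vertex 12.1 5.0 0.0
      vertex 12.1 15.4 12.2
      vertex 12.1 5.0 12.2
    endloop
  endfacet
  facet normal 0.0000 1.0000 0.0000
    outer loop
      vertex 12.1 15.4 0.0
      vertex 0.0 15.4 0.0
      vertex 0.0 15.4 12.2
    endloop
  endfacet
  facet normal 0.0000 1.0000 0.0000
    outer loop
      vertex 12.1 15.4 0.0
      vertex 0.0 15.4 12.2
      vertex 12.1 15.4 12.2
    endloop
  endfacet
  facet normal -1.0000 0.0000 0.0000
    outer loop
      vertex 0.0 15.4 0.0
      vertex 0.0 0.0 0.0
      vertex 0.0 0.0 12.2
    endloop
  endfacet
  facet normal -1.0000 0.0000 0.0000
    outer loop
      vertex 0.0 15.4 0.0
      vertex 0.0 0.0 12.2
      vertex 0.0 15.4 12.2
    endloop
  endfacet
endsolid part

The G0 Z moves step by Δz≈3.0 mm. Every layer's G1 loop is the same polygon, so the solid is a straight extrusion of it from z=0 to z≈12.2. Closing with flat bottom and top caps and triangulating gives 20 facets — an L-shaped prism: outer 29.4 × 15.4 mm, arm thicknesses ≈ 5 mm (horizontal) and 12.1 mm (vertical), extruded 12.2 mm in z.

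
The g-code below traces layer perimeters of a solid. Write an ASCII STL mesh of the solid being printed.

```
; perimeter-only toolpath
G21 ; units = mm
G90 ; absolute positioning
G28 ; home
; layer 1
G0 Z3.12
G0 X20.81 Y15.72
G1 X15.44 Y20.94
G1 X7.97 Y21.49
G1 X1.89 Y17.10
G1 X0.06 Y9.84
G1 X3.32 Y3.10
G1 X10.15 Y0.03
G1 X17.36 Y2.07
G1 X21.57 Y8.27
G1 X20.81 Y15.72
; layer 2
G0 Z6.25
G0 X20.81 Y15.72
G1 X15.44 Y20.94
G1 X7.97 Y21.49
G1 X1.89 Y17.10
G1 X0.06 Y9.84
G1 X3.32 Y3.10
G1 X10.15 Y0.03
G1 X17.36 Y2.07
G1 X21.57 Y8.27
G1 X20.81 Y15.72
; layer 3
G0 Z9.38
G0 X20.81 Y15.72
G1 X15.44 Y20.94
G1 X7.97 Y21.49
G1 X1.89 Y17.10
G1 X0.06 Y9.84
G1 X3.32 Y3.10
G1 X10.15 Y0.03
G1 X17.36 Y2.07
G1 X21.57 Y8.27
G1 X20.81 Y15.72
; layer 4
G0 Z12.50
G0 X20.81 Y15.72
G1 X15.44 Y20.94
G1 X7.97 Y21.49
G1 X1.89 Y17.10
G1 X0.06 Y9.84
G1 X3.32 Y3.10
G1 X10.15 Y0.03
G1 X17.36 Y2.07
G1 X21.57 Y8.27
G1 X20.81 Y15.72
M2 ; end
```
solid part
  facet normal 0.0000 0.0000 -1.0000
    outer loop
      vertex 7.97 21.49 0.00
      vertex 15.44 20.94 0.00
      vertex 20.81 15.72 0.00
    endloop
  endfacet
  facet normal 0.0000 0.0000 -1.0000
    outer loop
      vertex 1.89 17.10 0.00
      vertex 7.97 21.49 0.00
      vertex 20.81 15.72 0.00
    endloop
  endfacet
  facet normal 0.0000 0.0000 -1.0000
    outer loop
      vertex 0.06 9.84 0.00
      vertex 1.89 17.10 0.00
      vertex 20.81 15.72 0.00
    endloop
  endfacet
  facet normal 0.0000 0.0000 -1.0000
    outer loop
      vertex 3.32 3.10 0.00
      vertex 0.06 9.84 0.00
      vertex 20.81 15.72 0.00
    endloop
  endfacet
  facet normal 0.0000 0.0000 -1.0000
    outer loop
      vertex 10.15 0.03 0.00
      vertex 3.32 3.10 0.00
      vertex 20.81 15.72 0.00
    endloop
  endfacet
  facet normal 0.0000 0.0000 -1.0000
    outer loop
      vertex 17.36 2.07 0.00
      vertex 10.15 0.03 0.00
      vertex 20.81 15.72 0.00
    endloop
  endfacet
  facet normal 0.0000 0.0000 -1.0000
    outer loop
      vertex 21.57 8.27 0.00
      vertex 17.36 2.07 0.00
      vertex 20.81 15.72 0.00
    endloop
  endfacet
  facet normal 0.0000 0.0000 1.0000
    outer loop
      vertex 20.81 15.72 12.50
      vertex 15.44 20.94 12.50
      vertex 7.97 21.49 12.50
    endloop
  endfacet
  facet normal 0.0000 0.0000 1.0000
    outer loop
      vertex 20.81 15.72 12.50
      vertex 7.97 21.49 12.50
      vertex 1.89 17.10 12.50
    endloop
  endfacet
  facet normal 0.0000 0.0000 1.0000
    outer loop
      vertex 20.81 15.72 12.50
      vertex 1.89 17.10 12.50
      vertex 0.06 9.84 12.50
    endloop
  endfacet
  facet normal 0.0000 0.0000 1.0000
    outer loop
      vertex 20.81 15.72 12.50
      vertex 0.06 9.84 12.50
      vertex 3.32 3.10 12.50
    endloop
  endfacet
  facet normal 0.0000 0.0000 1.0000
    outer loop
      vertex 20.81 15.72 12.50
      vertex 3.32 3.10 12.50
      vertex 10.15 0.03 12.50
    endloop
  endfacet
  facet normal 0.0000 0.0000 1.0000
    outer loop
      vertex 20.81 15.72 12.50
      vertex 10.15 0.03 12.50
      vertex 17.36 2.07 12.50
    endloop
  endfacet
  facet normal 0.0000 0.0000 1.0000
    outer loop
      vertex 20.81 15.72 12.50
      vertex 17.36 2.07 12.50
      vertex 21.57 8.27 12.50
    endloop
  endfacet
  facet normal 0.6970 0.7171 0.0000
    outer loop
      vertex 20.81 15.72 0.00
      vertex 15.44 20.94 0.00
      vertex 15.44 20.94 12.50
    endloop
  endfacet
  facet normal 0.6970 0.7171 0.0000
    outer loop
      vertex 20.81 15.72 0.00
      vertex 15.44 20.94 12.50
      vertex 20.81 15.72 12.50
    endloop
  endfacet
  facet normal 0.0734 0.9973 0.0000
    outer loop
      vertex 15.44 20.94 0.00
      vertex 7.97 21.49 0.00
      vertex 7.97 21.49 12.50
    endloop
  endfacet
  facet normal 0.0734 0.9973 0.0000
    outer loop
      vertex 15.44 20.94 0.00
      vertex 7.97 21.49 12.50
      vertex 15.44 20.94 12.50
    endloop
  endfacet
  facet normal -0.5854 0.8107 0.0000
    outer loop
      vertex 7.97 21.49 0.00
      vertex 1.89 17.10 0.00
      vertex 1.89 17.10 12.50
    endloop
  endfacet
  facet normal -0.5854 0.8107 0.0000
    outer loop
      vertex 7.97 21.49 0.00
      vertex 1.89 17.10 12.50
      vertex 7.97 21.49 12.50
    endloop
  endfacet
  facet normal -0.9697 0.2444 0.0000
    outer loop
      vertex 1.89 17.10 0.00
      vertex 0.06 9.84 0.00
      vertex 0.06 9.84 12.50
    endloop
  endfacet
  facet normal -0.9697 0.2444 0.0000
    outer loop
      vertex 1.89 17.10 0.00
      vertex 0.06 9.84 12.50
      vertex 1.89 17.10 12.50
    endloop
  endfacet
  facet normal -0.9002 -0.4354 0.0000
    outer loop
      vertex 0.06 9.84 0.00
      vertex 3.32 3.10 0.00
      vertex 3.32 3.10 12.50
    endloop
  endfacet
  facet normal -0.9002 -0.4354 0.0000
    outer loop
      vertex 0.06 9.84 0.00
      vertex 3.32 3.10 12.50
      vertex 0.06 9.84 12.50
    endloop
  endfacet
  facet normal -0.4100 -0.9121 0.0000
    outer loop
      vertex 3.32 3.10 0.00
      vertex 10.15 0.03 0.00
      vertex 10.15 0.03 12.50
    endloop
  endfacet
  facet normal -0.4100 -0.9121 0.0000
    outer loop
      vertex 3.32 3.10 0.00
      vertex 10.15 0.03 12.50
      vertex 3.32 3.10 12.50
    endloop
  endfacet
  facet normal 0.2723 -0.9622 0.0000
    outer loop
      vertex 10.15 0.03 0.00
      vertex 17.36 2.07 0.00
      vertex 17.36 2.07 12.50
    endloop
  endfacet
  facet normal 0.2723 -0.9622 0.0000
    outer loop
      vertex 10.15 0.03 0.00
      vertex 17.36 2.07 12.50
      vertex 10.15 0.03 12.50
    endloop
  endfacet
  facet normal 0.8273 -0.5618 0.0000
    outer loop
      vertex 17.36 2.07 0.00
      vertex 21.57 8.27 0.00
      vertex 21.57 8.27 12.50
    endloop
  endfacet
  facet normal 0.8273 -0.5618 0.0000
    outer loop
      vertex 17.36 2.07 0.00
      vertex 21.57 8.27 12.50
      vertex 17.36 2.07 12.50
    endloop
  endfacet
  facet normal 0.9948 0.1015 0.0000
    outer loop
      vertex 21.57 8.27 0.00
      vertex 20.81 15.72 0.00
      vertex 20.81 15.72 12.50
    endloop
  endfacet
  facet normal 0.9948 0.1015 0.0000
    outer loop
      vertex 21.57 8.27 0.00
      vertex 20.81 15.72 12.50
      vertex 21.57 8.27 12.50
    endloop
  endfacet
endsolid part

The G0 Z moves step by Δz≈3.12 mm. Every layer's G1 loop is the same polygon, so the solid is a straight extrusion of it from z=0 to z≈12.5. Closing with flat bottom and top caps and triangulating gives 32 facets — a regular 9-sided prism (a cylinder approximated with 9 flat sides), circumscribed radius ≈ 10.9 mm, height ≈ 12.5 mm.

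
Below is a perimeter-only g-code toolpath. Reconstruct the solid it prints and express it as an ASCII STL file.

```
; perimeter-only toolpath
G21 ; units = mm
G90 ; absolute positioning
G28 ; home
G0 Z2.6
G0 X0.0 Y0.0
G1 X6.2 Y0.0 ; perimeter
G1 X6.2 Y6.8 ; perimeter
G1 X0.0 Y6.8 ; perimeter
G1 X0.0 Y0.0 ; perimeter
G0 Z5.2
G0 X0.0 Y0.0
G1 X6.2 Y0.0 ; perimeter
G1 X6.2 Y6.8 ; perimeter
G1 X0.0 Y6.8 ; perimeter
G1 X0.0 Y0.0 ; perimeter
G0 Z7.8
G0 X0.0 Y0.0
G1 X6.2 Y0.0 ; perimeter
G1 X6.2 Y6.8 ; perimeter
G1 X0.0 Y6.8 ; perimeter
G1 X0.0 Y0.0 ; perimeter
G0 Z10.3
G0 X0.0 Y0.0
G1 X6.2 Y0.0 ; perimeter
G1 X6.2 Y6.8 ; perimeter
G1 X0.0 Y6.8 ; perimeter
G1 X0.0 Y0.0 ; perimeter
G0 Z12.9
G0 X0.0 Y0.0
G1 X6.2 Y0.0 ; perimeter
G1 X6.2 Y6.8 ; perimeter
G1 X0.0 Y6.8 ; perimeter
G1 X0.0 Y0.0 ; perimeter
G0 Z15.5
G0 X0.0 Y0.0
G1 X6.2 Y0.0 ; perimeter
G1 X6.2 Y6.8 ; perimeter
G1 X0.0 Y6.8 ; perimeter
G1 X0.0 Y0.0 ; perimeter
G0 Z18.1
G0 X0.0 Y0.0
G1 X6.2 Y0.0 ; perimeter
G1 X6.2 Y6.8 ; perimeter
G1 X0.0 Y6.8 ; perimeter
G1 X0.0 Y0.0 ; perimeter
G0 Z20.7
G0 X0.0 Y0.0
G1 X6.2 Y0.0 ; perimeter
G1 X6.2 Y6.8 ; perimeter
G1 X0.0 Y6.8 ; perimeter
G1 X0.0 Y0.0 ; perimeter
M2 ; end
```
solid part
  facet normal 0.0000 0.0000 -1.0000
    outer loop
      vertex 6.2 6.8 0.0
      vertex 6.2 0.0 0.0
      vertex 0.0 0.0 0.0
    endloop
  endfacet
  facet normal 0.0000 0.0000 -1.0000
    outer loop
      vertex 0.0 6.8 0.0
      vertex 6.2 6.8 0.0
      vertex 0.0 0.0 0.0
    endloop
  endfacet
  facet normal 0.0000 0.0000 1.0000
    outer loop
      vertex 0.0 0.0 20.7
      vertex 6.2 0.0 20.7
      vertex 6.2 6.8 20.7
    endloop
  endfacet
  facet normal 0.0000 0.0000 1.0000
    outer loop
      vertex 0.0 0.0 20.7
      vertex 6.2 6.8 20.7
      vertex 0.0 6.8 20.7
    endloop
  endfacet
  facet normal 0.0000 -1.0000 0.0000
    outer loop
      vertex 0.0 0.0 0.0
      vertex 6.2 0.0 0.0
      vertex 6.2 0.0 20.7
    endloop
  endfacet
  facet normal 0.0000 -1.0000 0.0000
    outer loop
      vertex 0.0 0.0 0.0
      vertex 6.2 0.0 20.7
      vertex 0.0 0.0 20.7
    endloop
  endfacet
  facet normal 0.0000 1.0000 0.0000
    outer loop
      vertex 6.2 6.8 20.7
      vertex 6.2 6.8 0.0
      vertex 0.0 6.8 0.0
    endloop
  endfacet
  facet normal 0.0000 1.0000 0.0000
    outer loop
      vertex 0.0 6.8 20.7
      vertex 6.2 6.8 20.7
      vertex 0.0 6.8 0.0
    endloop
  endfacet
  facet normal -1.0000 0.0000 0.0000
    outer loop
      vertex 0.0 6.8 20.7
      vertex 0.0 6.8 0.0
      vertex 0.0 0.0 0.0
    endloop
  endfacet
  facet normal -1.0000 0.0000 0.0000
    outer loop
      vertex 0.0 0.0 20.7
      vertex 0.0 6.8 20.7
      vertex 0.0 0.0 0.0
    endloop
  endfacet
  facet normal 1.0000 0.0000 0.0000
    outer loop
      vertex 6.2 0.0 0.0
      vertex 6.2 6.8 0.0
      vertex 6.2 6.8 20.7
    endloop
  endfacet
  facet normal 1.0000 0.0000 0.0000
    outer loop
      vertex 6.2 0.0 0.0
      vertex 6.2 6.8 20.7
      vertex 6.2 0.0 20.7
    endloop
  endfacet
endsolid part

The G0 Z moves step by Δz≈2.6 mm. Every layer's G1 loop is the same polygon, so the solid is a straight extrusion of it from z=0 to z≈20.7. Closing with flat bottom and top caps and triangulating gives 12 facets — a rectangular box, roughly 6.2 × 6.8 mm footprint and 20.7 mm tall.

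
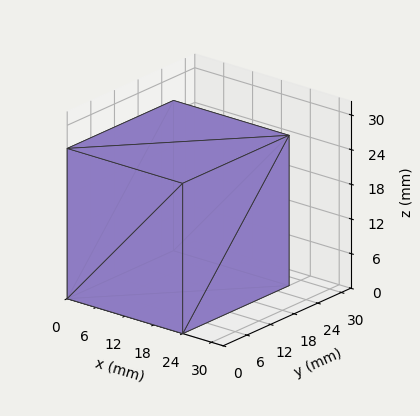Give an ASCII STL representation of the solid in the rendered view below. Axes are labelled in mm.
Reading the render: the shape is a rectangular box, roughly 24 × 27 mm footprint and 26 mm tall (dimensions read to the nearest mm from the axis ticks). For the STL, each face is triangulated and given an outward normal.

solid part
  facet normal 0.0000 0.0000 -1.0000
    outer loop
      vertex 24.000 27.000 0.000
      vertex 24.000 0.000 0.000
      vertex 0.000 0.000 0.000
    endloop
  endfacet
  facet normal 0.0000 0.0000 -1.0000
    outer loop
      vertex 0.000 27.000 0.000
      vertex 24.000 27.000 0.000
      vertex 0.000 0.000 0.000
    endloop
  endfacet
  facet normal 0.0000 0.0000 1.0000
    outer loop
      vertex 0.000 0.000 26.000
      vertex 24.000 0.000 26.000
      vertex 24.000 27.000 26.000
    endloop
  endfacet
  facet normal 0.0000 0.0000 1.0000
    outer loop
      vertex 0.000 0.000 26.000
      vertex 24.000 27.000 26.000
      vertex 0.000 27.000 26.000
    endloop
  endfacet
  facet normal 0.0000 -1.0000 0.0000
    outer loop
      vertex 0.000 0.000 0.000
      vertex 24.000 0.000 0.000
      vertex 24.000 0.000 26.000
    endloop
  endfacet
  facet normal 0.0000 -1.0000 0.0000
    outer loop
      vertex 0.000 0.000 0.000
      vertex 24.000 0.000 26.000
      vertex 0.000 0.000 26.000
    endloop
  endfacet
  facet normal 0.0000 1.0000 0.0000
    outer loop
      vertex 24.000 27.000 26.000
      vertex 24.000 27.000 0.000
      vertex 0.000 27.000 0.000
    endloop
  endfacet
  facet normal 0.0000 1.0000 0.0000
    outer loop
      vertex 0.000 27.000 26.000
      vertex 24.000 27.000 26.000
      vertex 0.000 27.000 0.000
    endloop
  endfacet
  facet normal -1.0000 0.0000 0.0000
    outer loop
      vertex 0.000 27.000 26.000
      vertex 0.000 27.000 0.000
      vertex 0.000 0.000 0.000
    endloop
  endfacet
  facet normal -1.0000 0.0000 0.0000
    outer loop
      vertex 0.000 0.000 26.000
      vertex 0.000 27.000 26.000
      vertex 0.000 0.000 0.000
    endloop
  endfacet
  facet normal 1.0000 0.0000 0.0000
    outer loop
      vertex 24.000 0.000 0.000
      vertex 24.000 27.000 0.000
      vertex 24.000 27.000 26.000
    endloop
  endfacet
  facet normal 1.0000 0.0000 0.0000
    outer loop
      vertex 24.000 0.000 0.000
      vertex 24.000 27.000 26.000
      vertex 24.000 0.000 26.000
    endloop
  endfacet
endsolid part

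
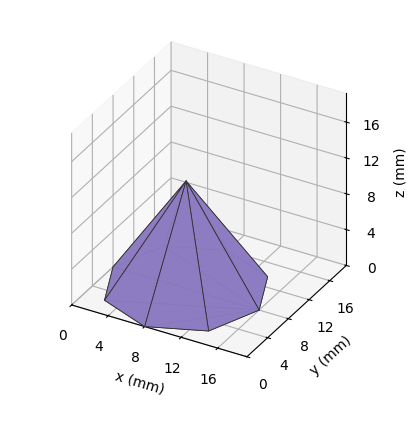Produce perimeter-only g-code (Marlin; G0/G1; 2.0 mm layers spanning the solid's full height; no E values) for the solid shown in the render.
Reading the render: the shape is a regular 8-sided pyramid, base circumscribed radius ≈ 8 mm, apex at z ≈ 12 mm (dimensions read to the nearest mm from the axis ticks). For the g-code, the solid's height is divided into equal slices at the stated Δz and each level perimeter traced with G1 moves after a G0 lift.

; perimeter-only toolpath
G21 ; units = mm
G90 ; absolute positioning
G28 ; home
; layer 1
G0 Z2.0
G0 X14.7 Y8.0
G1 X12.8 Y12.8
G1 X8.0 Y14.7
G1 X3.2 Y12.8
G1 X1.3 Y8.0
G1 X3.2 Y3.2
G1 X8.0 Y1.3
G1 X12.8 Y3.2
G1 X14.7 Y8.0
; layer 2
G0 Z4.0
G0 X13.3 Y8.0
G1 X11.8 Y11.8
G1 X8.0 Y13.3
G1 X4.2 Y11.8
G1 X2.7 Y8.0
G1 X4.2 Y4.2
G1 X8.0 Y2.7
G1 X11.8 Y4.2
G1 X13.3 Y8.0
; layer 3
G0 Z6.0
G0 X12.0 Y8.0
G1 X10.8 Y10.8
G1 X8.0 Y12.0
G1 X5.2 Y10.8
G1 X4.0 Y8.0
G1 X5.2 Y5.2
G1 X8.0 Y4.0
G1 X10.8 Y5.2
G1 X12.0 Y8.0
; layer 4
G0 Z8.0
G0 X10.7 Y8.0
G1 X9.9 Y9.9
G1 X8.0 Y10.7
G1 X6.1 Y9.9
G1 X5.3 Y8.0
G1 X6.1 Y6.1
G1 X8.0 Y5.3
G1 X9.9 Y6.1
G1 X10.7 Y8.0
; layer 5
G0 Z10.0
G0 X9.3 Y8.0
G1 X8.9 Y8.9
G1 X8.0 Y9.3
G1 X7.0 Y8.9
G1 X6.7 Y8.0
G1 X7.0 Y7.0
G1 X8.0 Y6.7
G1 X8.9 Y7.0
G1 X9.3 Y8.0
M2 ; end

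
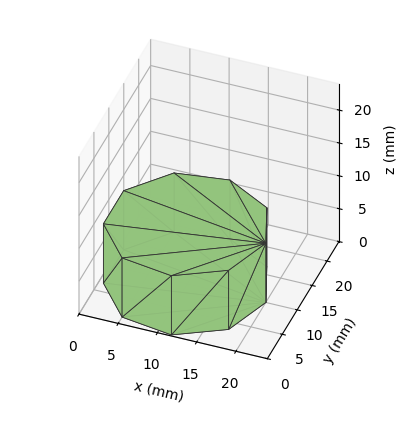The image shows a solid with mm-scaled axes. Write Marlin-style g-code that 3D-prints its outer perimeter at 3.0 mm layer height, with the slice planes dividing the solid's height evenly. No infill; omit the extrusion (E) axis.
Reading the render: the shape is a regular 9-sided prism (a cylinder approximated with 9 flat sides), circumscribed radius ≈ 10 mm, height ≈ 9 mm (dimensions read to the nearest mm from the axis ticks). For the g-code, the solid's height is divided into equal slices at the stated Δz and each level perimeter traced with G1 moves after a G0 lift.

; perimeter-only toolpath
G21 ; units = mm
G90 ; absolute positioning
G28 ; home
; layer 1
G0 Z3.0
G0 X20.0 Y10.0
G1 X17.7 Y16.4
G1 X11.7 Y19.8
G1 X5.0 Y18.7
G1 X0.6 Y13.4
G1 X0.6 Y6.6
G1 X5.0 Y1.3
G1 X11.7 Y0.2
G1 X17.7 Y3.6
G1 X20.0 Y10.0
; layer 2
G0 Z6.0
G0 X20.0 Y10.0
G1 X17.7 Y16.4
G1 X11.7 Y19.8
G1 X5.0 Y18.7
G1 X0.6 Y13.4
G1 X0.6 Y6.6
G1 X5.0 Y1.3
G1 X11.7 Y0.2
G1 X17.7 Y3.6
G1 X20.0 Y10.0
; layer 3
G0 Z9.0
G0 X20.0 Y10.0
G1 X17.7 Y16.4
G1 X11.7 Y19.8
G1 X5.0 Y18.7
G1 X0.6 Y13.4
G1 X0.6 Y6.6
G1 X5.0 Y1.3
G1 X11.7 Y0.2
G1 X17.7 Y3.6
G1 X20.0 Y10.0
M2 ; end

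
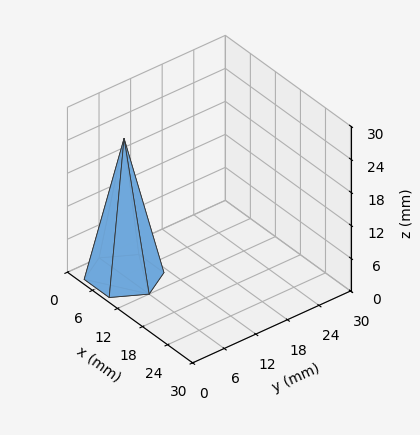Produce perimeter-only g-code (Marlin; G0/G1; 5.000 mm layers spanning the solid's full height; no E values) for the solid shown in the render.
Reading the render: the shape is a regular 6-sided pyramid, base circumscribed radius ≈ 6 mm, apex at z ≈ 25 mm (dimensions read to the nearest mm from the axis ticks). For the g-code, the solid's height is divided into equal slices at the stated Δz and each level perimeter traced with G1 moves after a G0 lift.

; perimeter-only toolpath
G21 ; units = mm
G90 ; absolute positioning
G28 ; home
; layer 1
G0 Z5.000
G0 X10.800 Y6.000
G1 X8.400 Y10.157
G1 X3.600 Y10.157
G1 X1.200 Y6.000
G1 X3.600 Y1.843
G1 X8.400 Y1.843
G1 X10.800 Y6.000
; layer 2
G0 Z10.000
G0 X9.600 Y6.000
G1 X7.800 Y9.118
G1 X4.200 Y9.118
G1 X2.400 Y6.000
G1 X4.200 Y2.882
G1 X7.800 Y2.882
G1 X9.600 Y6.000
; layer 3
G0 Z15.000
G0 X8.400 Y6.000
G1 X7.200 Y8.078
G1 X4.800 Y8.078
G1 X3.600 Y6.000
G1 X4.800 Y3.922
G1 X7.200 Y3.922
G1 X8.400 Y6.000
; layer 4
G0 Z20.000
G0 X7.200 Y6.000
G1 X6.600 Y7.039
G1 X5.400 Y7.039
G1 X4.800 Y6.000
G1 X5.400 Y4.961
G1 X6.600 Y4.961
G1 X7.200 Y6.000
M2 ; end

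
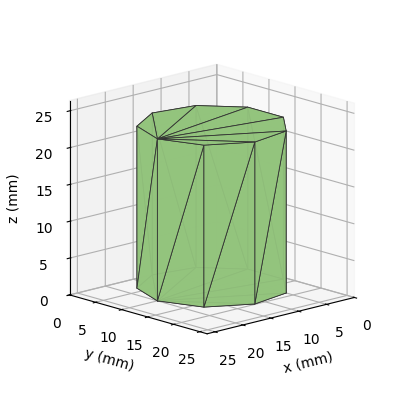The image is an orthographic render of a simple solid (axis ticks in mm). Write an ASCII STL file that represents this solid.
Reading the render: the shape is a regular 9-sided prism (a cylinder approximated with 9 flat sides), circumscribed radius ≈ 10 mm, height ≈ 22 mm (dimensions read to the nearest mm from the axis ticks). For the STL, each face is triangulated and given an outward normal.

solid part
  facet normal 0.0000 0.0000 -1.0000
    outer loop
      vertex 11.736 19.848 0.000
      vertex 17.660 16.428 0.000
      vertex 20.000 10.000 0.000
    endloop
  endfacet
  facet normal 0.0000 0.0000 -1.0000
    outer loop
      vertex 5.000 18.660 0.000
      vertex 11.736 19.848 0.000
      vertex 20.000 10.000 0.000
    endloop
  endfacet
  facet normal 0.0000 0.0000 -1.0000
    outer loop
      vertex 0.603 13.420 0.000
      vertex 5.000 18.660 0.000
      vertex 20.000 10.000 0.000
    endloop
  endfacet
  facet normal 0.0000 0.0000 -1.0000
    outer loop
      vertex 0.603 6.580 0.000
      vertex 0.603 13.420 0.000
      vertex 20.000 10.000 0.000
    endloop
  endfacet
  facet normal 0.0000 0.0000 -1.0000
    outer loop
      vertex 5.000 1.340 0.000
      vertex 0.603 6.580 0.000
      vertex 20.000 10.000 0.000
    endloop
  endfacet
  facet normal 0.0000 0.0000 -1.0000
    outer loop
      vertex 11.736 0.152 0.000
      vertex 5.000 1.340 0.000
      vertex 20.000 10.000 0.000
    endloop
  endfacet
  facet normal 0.0000 0.0000 -1.0000
    outer loop
      vertex 17.660 3.572 0.000
      vertex 11.736 0.152 0.000
      vertex 20.000 10.000 0.000
    endloop
  endfacet
  facet normal 0.0000 0.0000 1.0000
    outer loop
      vertex 20.000 10.000 22.000
      vertex 17.660 16.428 22.000
      vertex 11.736 19.848 22.000
    endloop
  endfacet
  facet normal 0.0000 0.0000 1.0000
    outer loop
      vertex 20.000 10.000 22.000
      vertex 11.736 19.848 22.000
      vertex 5.000 18.660 22.000
    endloop
  endfacet
  facet normal 0.0000 0.0000 1.0000
    outer loop
      vertex 20.000 10.000 22.000
      vertex 5.000 18.660 22.000
      vertex 0.603 13.420 22.000
    endloop
  endfacet
  facet normal 0.0000 0.0000 1.0000
    outer loop
      vertex 20.000 10.000 22.000
      vertex 0.603 13.420 22.000
      vertex 0.603 6.580 22.000
    endloop
  endfacet
  facet normal 0.0000 0.0000 1.0000
    outer loop
      vertex 20.000 10.000 22.000
      vertex 0.603 6.580 22.000
      vertex 5.000 1.340 22.000
    endloop
  endfacet
  facet normal 0.0000 0.0000 1.0000
    outer loop
      vertex 20.000 10.000 22.000
      vertex 5.000 1.340 22.000
      vertex 11.736 0.152 22.000
    endloop
  endfacet
  facet normal 0.0000 0.0000 1.0000
    outer loop
      vertex 20.000 10.000 22.000
      vertex 11.736 0.152 22.000
      vertex 17.660 3.572 22.000
    endloop
  endfacet
  facet normal 0.9397 0.3421 0.0000
    outer loop
      vertex 20.000 10.000 0.000
      vertex 17.660 16.428 0.000
      vertex 17.660 16.428 22.000
    endloop
  endfacet
  facet normal 0.9397 0.3421 0.0000
    outer loop
      vertex 20.000 10.000 0.000
      vertex 17.660 16.428 22.000
      vertex 20.000 10.000 22.000
    endloop
  endfacet
  facet normal 0.5000 0.8660 0.0000
    outer loop
      vertex 17.660 16.428 0.000
      vertex 11.736 19.848 0.000
      vertex 11.736 19.848 22.000
    endloop
  endfacet
  facet normal 0.5000 0.8660 0.0000
    outer loop
      vertex 17.660 16.428 0.000
      vertex 11.736 19.848 22.000
      vertex 17.660 16.428 22.000
    endloop
  endfacet
  facet normal -0.1737 0.9848 0.0000
    outer loop
      vertex 11.736 19.848 0.000
      vertex 5.000 18.660 0.000
      vertex 5.000 18.660 22.000
    endloop
  endfacet
  facet normal -0.1737 0.9848 0.0000
    outer loop
      vertex 11.736 19.848 0.000
      vertex 5.000 18.660 22.000
      vertex 11.736 19.848 22.000
    endloop
  endfacet
  facet normal -0.7660 0.6428 0.0000
    outer loop
      vertex 5.000 18.660 0.000
      vertex 0.603 13.420 0.000
      vertex 0.603 13.420 22.000
    endloop
  endfacet
  facet normal -0.7660 0.6428 0.0000
    outer loop
      vertex 5.000 18.660 0.000
      vertex 0.603 13.420 22.000
      vertex 5.000 18.660 22.000
    endloop
  endfacet
  facet normal -1.0000 0.0000 0.0000
    outer loop
      vertex 0.603 13.420 0.000
      vertex 0.603 6.580 0.000
      vertex 0.603 6.580 22.000
    endloop
  endfacet
  facet normal -1.0000 0.0000 0.0000
    outer loop
      vertex 0.603 13.420 0.000
      vertex 0.603 6.580 22.000
      vertex 0.603 13.420 22.000
    endloop
  endfacet
  facet normal -0.7660 -0.6428 0.0000
    outer loop
      vertex 0.603 6.580 0.000
      vertex 5.000 1.340 0.000
      vertex 5.000 1.340 22.000
    endloop
  endfacet
  facet normal -0.7660 -0.6428 0.0000
    outer loop
      vertex 0.603 6.580 0.000
      vertex 5.000 1.340 22.000
      vertex 0.603 6.580 22.000
    endloop
  endfacet
  facet normal -0.1737 -0.9848 0.0000
    outer loop
      vertex 5.000 1.340 0.000
      vertex 11.736 0.152 0.000
      vertex 11.736 0.152 22.000
    endloop
  endfacet
  facet normal -0.1737 -0.9848 0.0000
    outer loop
      vertex 5.000 1.340 0.000
      vertex 11.736 0.152 22.000
      vertex 5.000 1.340 22.000
    endloop
  endfacet
  facet normal 0.5000 -0.8660 0.0000
    outer loop
      vertex 11.736 0.152 0.000
      vertex 17.660 3.572 0.000
      vertex 17.660 3.572 22.000
    endloop
  endfacet
  facet normal 0.5000 -0.8660 0.0000
    outer loop
      vertex 11.736 0.152 0.000
      vertex 17.660 3.572 22.000
      vertex 11.736 0.152 22.000
    endloop
  endfacet
  facet normal 0.9397 -0.3421 0.0000
    outer loop
      vertex 17.660 3.572 0.000
      vertex 20.000 10.000 0.000
      vertex 20.000 10.000 22.000
    endloop
  endfacet
  facet normal 0.9397 -0.3421 0.0000
    outer loop
      vertex 17.660 3.572 0.000
      vertex 20.000 10.000 22.000
      vertex 17.660 3.572 22.000
    endloop
  endfacet
endsolid part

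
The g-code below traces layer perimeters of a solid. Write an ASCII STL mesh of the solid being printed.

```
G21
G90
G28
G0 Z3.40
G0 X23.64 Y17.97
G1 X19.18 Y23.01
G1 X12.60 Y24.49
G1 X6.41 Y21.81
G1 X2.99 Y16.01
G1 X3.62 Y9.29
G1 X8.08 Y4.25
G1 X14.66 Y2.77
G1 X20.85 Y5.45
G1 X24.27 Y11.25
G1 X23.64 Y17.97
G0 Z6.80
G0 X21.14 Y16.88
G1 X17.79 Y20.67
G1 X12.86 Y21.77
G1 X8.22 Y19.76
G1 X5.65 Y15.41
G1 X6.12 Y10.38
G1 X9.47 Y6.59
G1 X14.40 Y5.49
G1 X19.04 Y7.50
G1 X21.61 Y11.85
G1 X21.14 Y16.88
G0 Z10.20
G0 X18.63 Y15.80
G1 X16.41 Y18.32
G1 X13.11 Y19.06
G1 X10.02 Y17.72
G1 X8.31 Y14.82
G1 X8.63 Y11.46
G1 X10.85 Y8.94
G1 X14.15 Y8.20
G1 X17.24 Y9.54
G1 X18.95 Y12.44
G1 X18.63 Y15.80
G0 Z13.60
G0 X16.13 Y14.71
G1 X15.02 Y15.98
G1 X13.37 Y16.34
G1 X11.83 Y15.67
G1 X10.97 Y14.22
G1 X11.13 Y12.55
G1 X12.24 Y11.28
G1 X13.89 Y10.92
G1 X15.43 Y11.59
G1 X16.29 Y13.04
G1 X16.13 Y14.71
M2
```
solid part
  facet normal 0.0000 0.0000 -1.0000
    outer loop
      vertex 12.34 27.20 0.00
      vertex 20.57 25.36 0.00
      vertex 26.14 19.05 0.00
    endloop
  endfacet
  facet normal 0.0000 0.0000 -1.0000
    outer loop
      vertex 4.61 23.85 0.00
      vertex 12.34 27.20 0.00
      vertex 26.14 19.05 0.00
    endloop
  endfacet
  facet normal 0.0000 0.0000 -1.0000
    outer loop
      vertex 0.33 16.60 0.00
      vertex 4.61 23.85 0.00
      vertex 26.14 19.05 0.00
    endloop
  endfacet
  facet normal 0.0000 0.0000 -1.0000
    outer loop
      vertex 1.12 8.21 0.00
      vertex 0.33 16.60 0.00
      vertex 26.14 19.05 0.00
    endloop
  endfacet
  facet normal 0.0000 0.0000 -1.0000
    outer loop
      vertex 6.69 1.90 0.00
      vertex 1.12 8.21 0.00
      vertex 26.14 19.05 0.00
    endloop
  endfacet
  facet normal 0.0000 0.0000 -1.0000
    outer loop
      vertex 14.92 0.06 0.00
      vertex 6.69 1.90 0.00
      vertex 26.14 19.05 0.00
    endloop
  endfacet
  facet normal 0.0000 0.0000 -1.0000
    outer loop
      vertex 22.65 3.41 0.00
      vertex 14.92 0.06 0.00
      vertex 26.14 19.05 0.00
    endloop
  endfacet
  facet normal 0.0000 0.0000 -1.0000
    outer loop
      vertex 26.93 10.66 0.00
      vertex 22.65 3.41 0.00
      vertex 26.14 19.05 0.00
    endloop
  endfacet
  facet normal 0.5961 0.5262 0.6064
    outer loop
      vertex 26.14 19.05 0.00
      vertex 20.57 25.36 0.00
      vertex 13.63 13.63 17.00
    endloop
  endfacet
  facet normal 0.1735 0.7761 0.6063
    outer loop
      vertex 20.57 25.36 0.00
      vertex 12.34 27.20 0.00
      vertex 13.63 13.63 17.00
    endloop
  endfacet
  facet normal -0.3162 0.7296 0.6064
    outer loop
      vertex 12.34 27.20 0.00
      vertex 4.61 23.85 0.00
      vertex 13.63 13.63 17.00
    endloop
  endfacet
  facet normal -0.6848 0.4043 0.6064
    outer loop
      vertex 4.61 23.85 0.00
      vertex 0.33 16.60 0.00
      vertex 13.63 13.63 17.00
    endloop
  endfacet
  facet normal -0.7917 -0.0745 0.6064
    outer loop
      vertex 0.33 16.60 0.00
      vertex 1.12 8.21 0.00
      vertex 13.63 13.63 17.00
    endloop
  endfacet
  facet normal -0.5961 -0.5262 0.6064
    outer loop
      vertex 1.12 8.21 0.00
      vertex 6.69 1.90 0.00
      vertex 13.63 13.63 17.00
    endloop
  endfacet
  facet normal -0.1735 -0.7761 0.6063
    outer loop
      vertex 6.69 1.90 0.00
      vertex 14.92 0.06 0.00
      vertex 13.63 13.63 17.00
    endloop
  endfacet
  facet normal 0.3162 -0.7296 0.6064
    outer loop
      vertex 14.92 0.06 0.00
      vertex 22.65 3.41 0.00
      vertex 13.63 13.63 17.00
    endloop
  endfacet
  facet normal 0.6848 -0.4043 0.6064
    outer loop
      vertex 22.65 3.41 0.00
      vertex 26.93 10.66 0.00
      vertex 13.63 13.63 17.00
    endloop
  endfacet
  facet normal 0.7917 0.0745 0.6064
    outer loop
      vertex 26.93 10.66 0.00
      vertex 26.14 19.05 0.00
      vertex 13.63 13.63 17.00
    endloop
  endfacet
endsolid part

The G0 Z moves step by Δz≈3.40 mm. The G1 loops shrink linearly with z, so the solid tapers from its base footprint up to z≈17. Closing with a flat bottom cap and the tapered top and triangulating gives 18 facets — a regular 10-sided pyramid, base circumscribed radius ≈ 13.6 mm, apex at z ≈ 17 mm.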